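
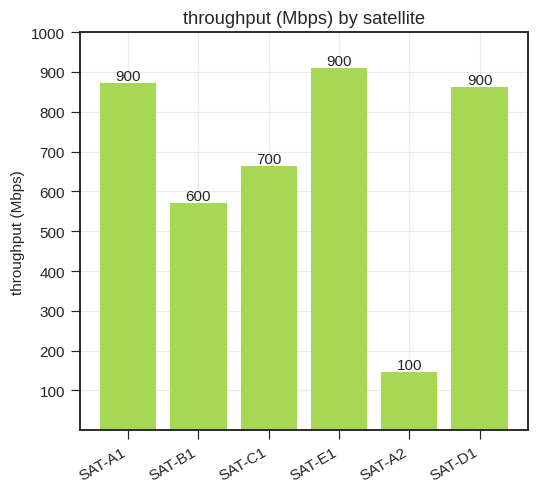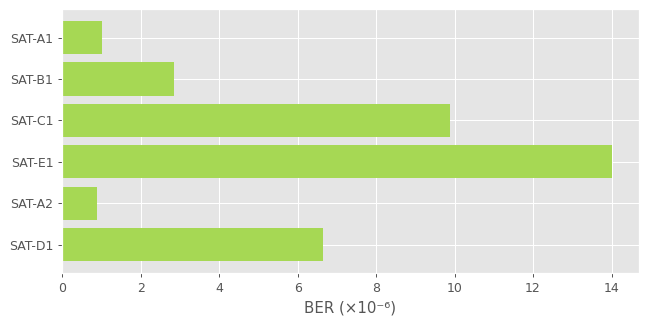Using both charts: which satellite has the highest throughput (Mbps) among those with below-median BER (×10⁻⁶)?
SAT-A1

Chart 2 median BER (×10⁻⁶) ≈ 4; below-median satellites: SAT-A1, SAT-B1, SAT-A2. Among those, SAT-A1 has the highest throughput (Mbps) (≈ 900).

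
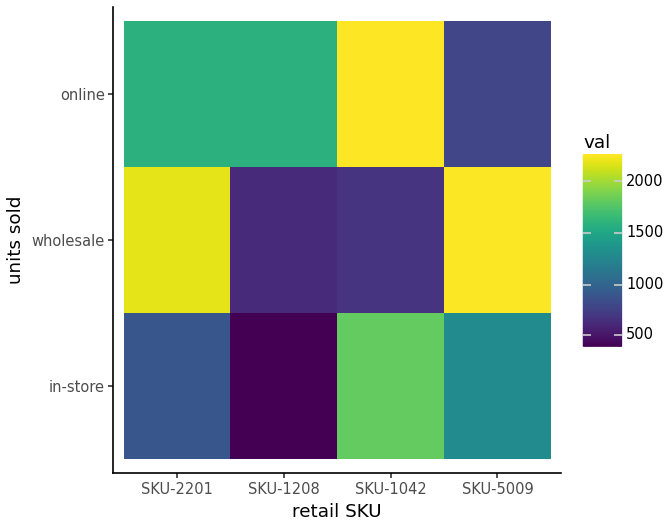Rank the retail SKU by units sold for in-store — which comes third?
SKU-2201

Top 4 for in-store: SKU-1042 ≈ 1800, SKU-5009 ≈ 1200, SKU-2201 ≈ 800, SKU-1208 ≈ 400.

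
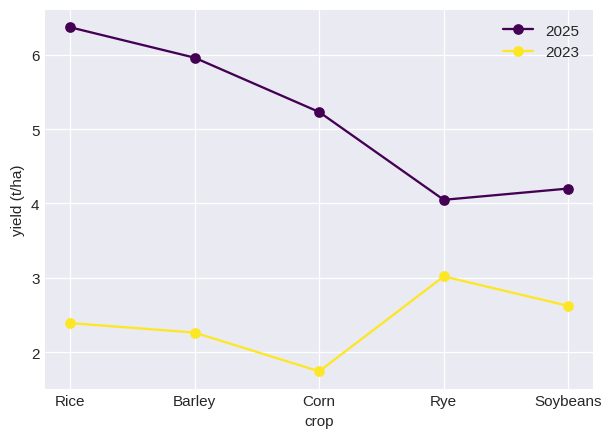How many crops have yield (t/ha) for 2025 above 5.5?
Above 5.5: Rice, Barley.

2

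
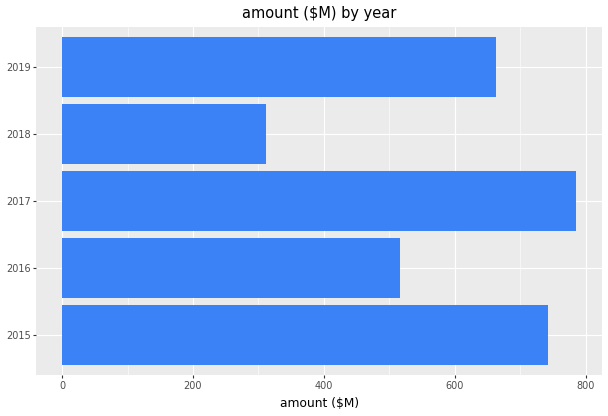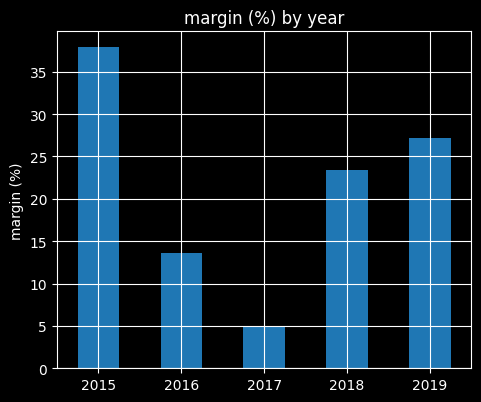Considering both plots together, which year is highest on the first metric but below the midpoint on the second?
2017

Chart 2 median margin (%) ≈ 25; below-median years: 2016, 2017. Among those, 2017 has the highest amount ($M) (≈ 800).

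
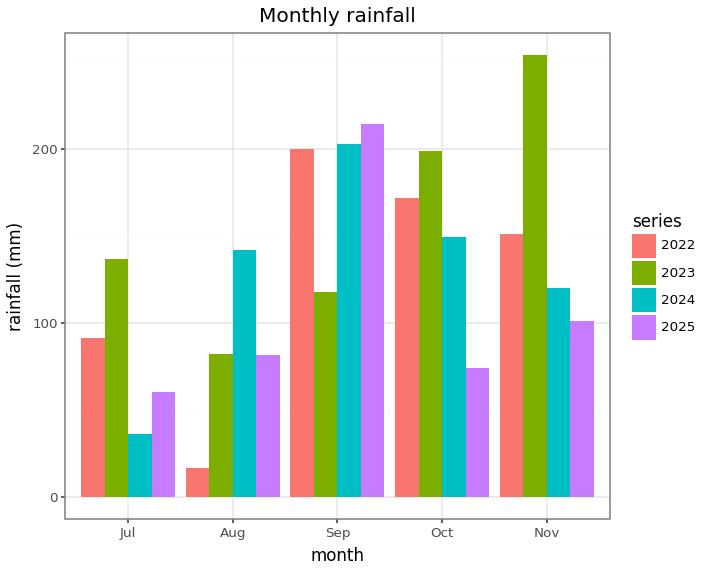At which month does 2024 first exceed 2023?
Jul: 2024 ≈ 25 vs 2023 ≈ 125 (not yet); Aug: 2024 ≈ 150 vs 2023 ≈ 75 (first crossover).

Aug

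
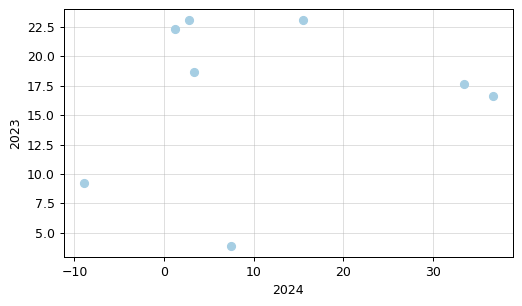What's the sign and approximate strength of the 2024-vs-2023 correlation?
Points are roughly uncorrelated; weak (|r| ≈ 0.2).

no clear correlation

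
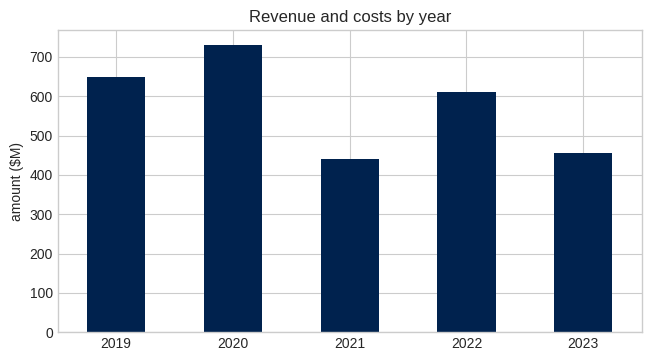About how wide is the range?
Max 2020 ≈ 700, min 2021 ≈ 400; range ≈ 300.

≈ 300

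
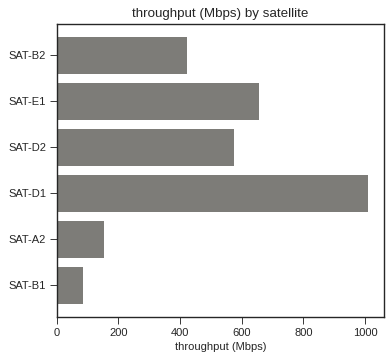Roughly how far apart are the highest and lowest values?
≈ 900

Max SAT-D1 ≈ 1000, min SAT-B1 ≈ 100; range ≈ 900.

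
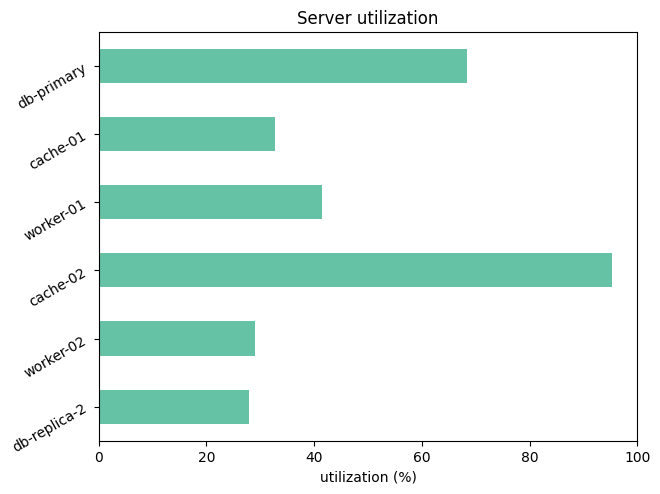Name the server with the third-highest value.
worker-01

Top 4: cache-02 ≈ 100, db-primary ≈ 70, worker-01 ≈ 40, cache-01 ≈ 30.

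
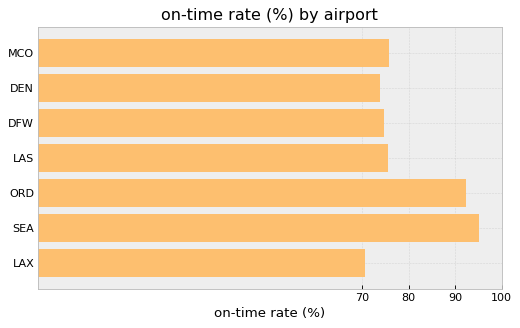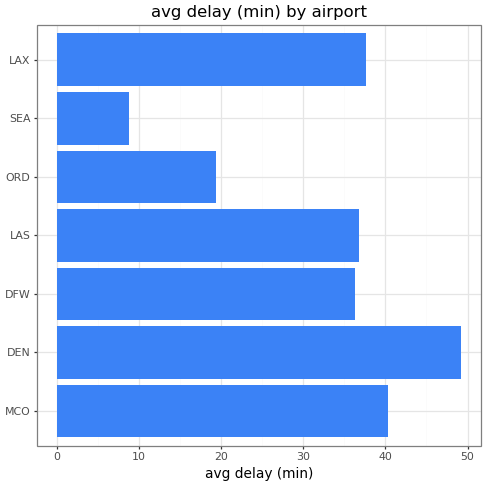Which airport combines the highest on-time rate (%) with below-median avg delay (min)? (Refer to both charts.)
SEA

Chart 2 median avg delay (min) ≈ 35; below-median airports: DFW, ORD, SEA. Among those, SEA has the highest on-time rate (%) (≈ 100).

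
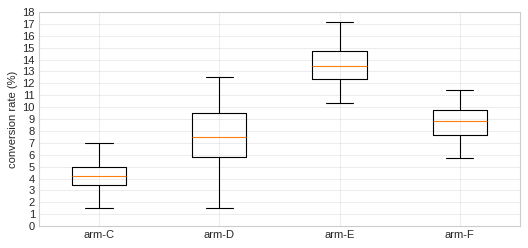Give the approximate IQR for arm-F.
Q3 ≈ 10, Q1 ≈ 8; IQR ≈ 2.

≈ 2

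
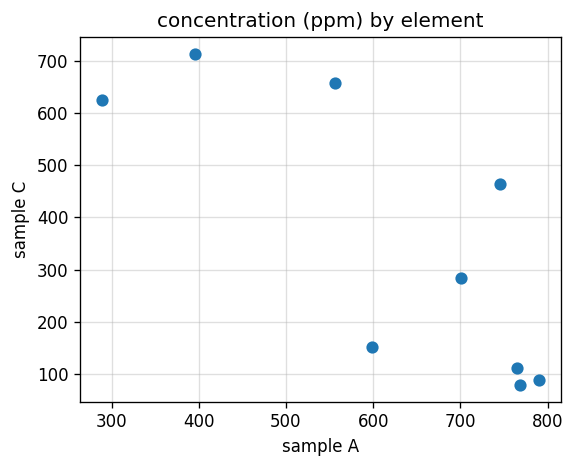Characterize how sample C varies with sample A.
Points are negatively correlated; strong (|r| ≈ 0.8).

negative, strong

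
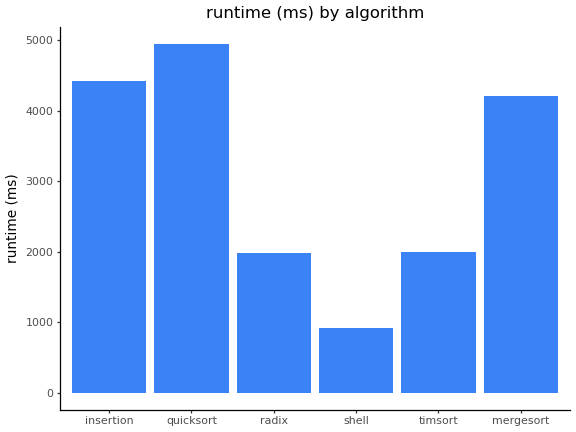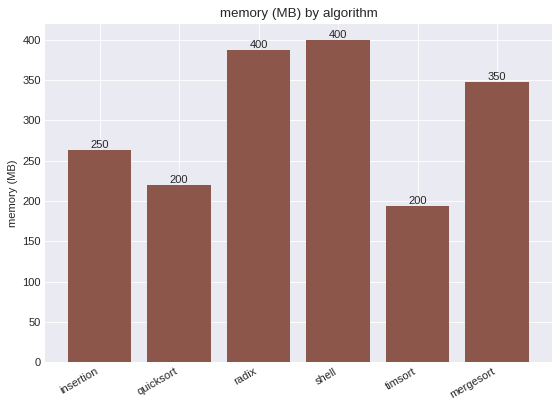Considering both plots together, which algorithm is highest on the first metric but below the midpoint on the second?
quicksort

Chart 2 median memory (MB) ≈ 300; below-median algorithms: insertion, quicksort, timsort. Among those, quicksort has the highest runtime (ms) (≈ 5000).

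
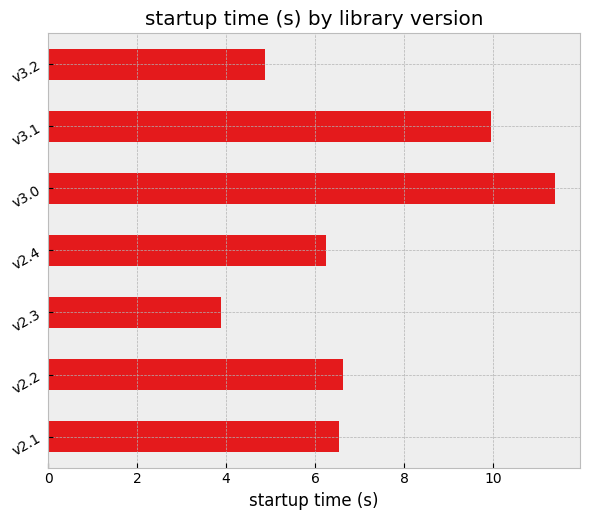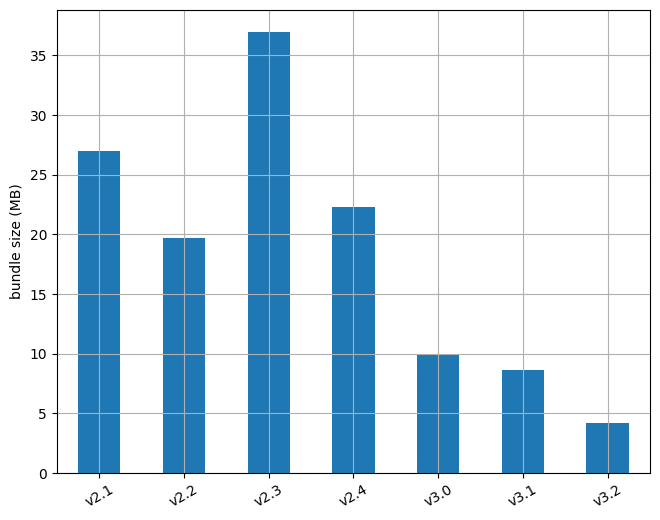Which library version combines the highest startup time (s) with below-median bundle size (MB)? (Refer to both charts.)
v3.0

Chart 2 median bundle size (MB) ≈ 20; below-median library versions: v3.0, v3.1, v3.2. Among those, v3.0 has the highest startup time (s) (≈ 12).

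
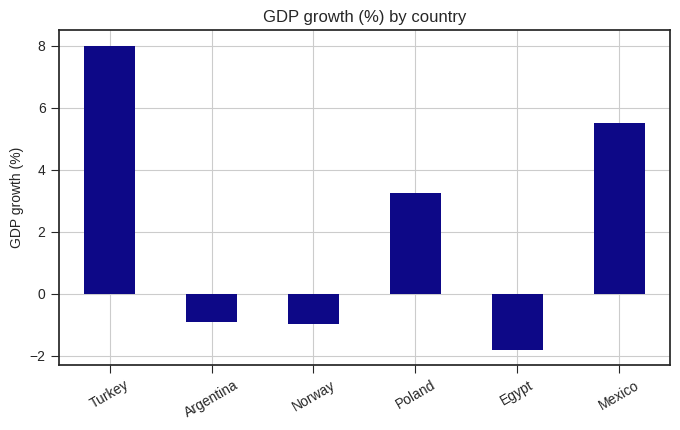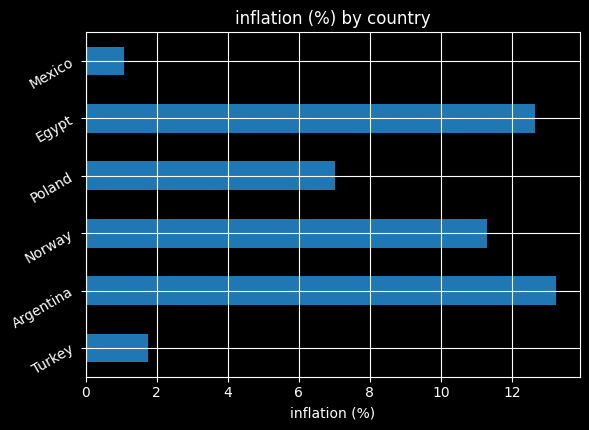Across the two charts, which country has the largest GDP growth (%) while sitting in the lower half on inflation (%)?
Turkey

Chart 2 median inflation (%) ≈ 10; below-median countries: Turkey, Poland, Mexico. Among those, Turkey has the highest GDP growth (%) (≈ 8).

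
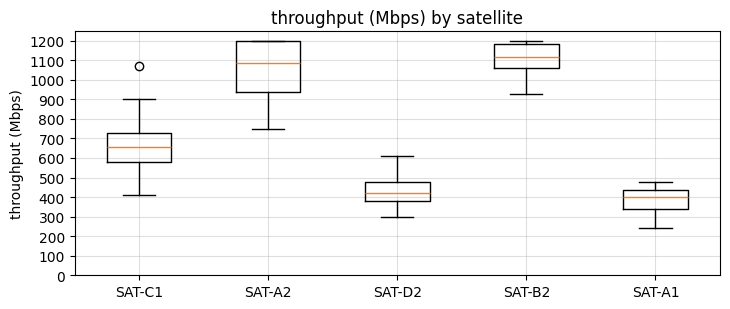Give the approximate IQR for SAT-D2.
Q3 ≈ 500, Q1 ≈ 400; IQR ≈ 100.

≈ 100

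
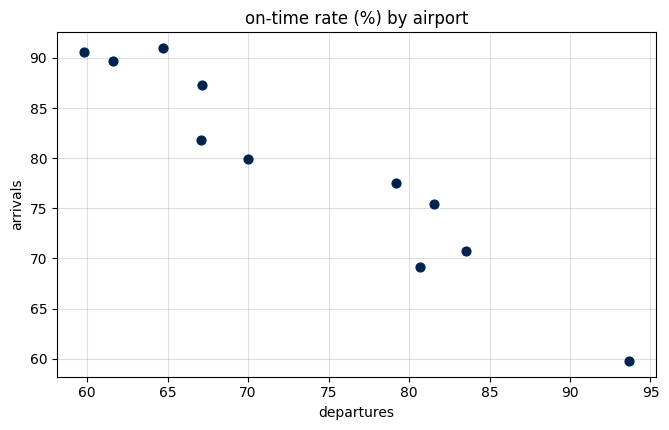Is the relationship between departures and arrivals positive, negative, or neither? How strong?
negative, strong

Points are negatively correlated; strong (|r| ≈ 1.0).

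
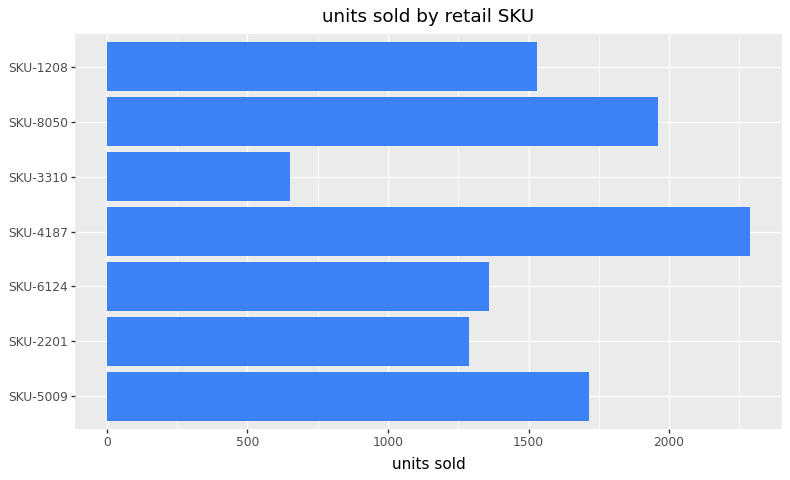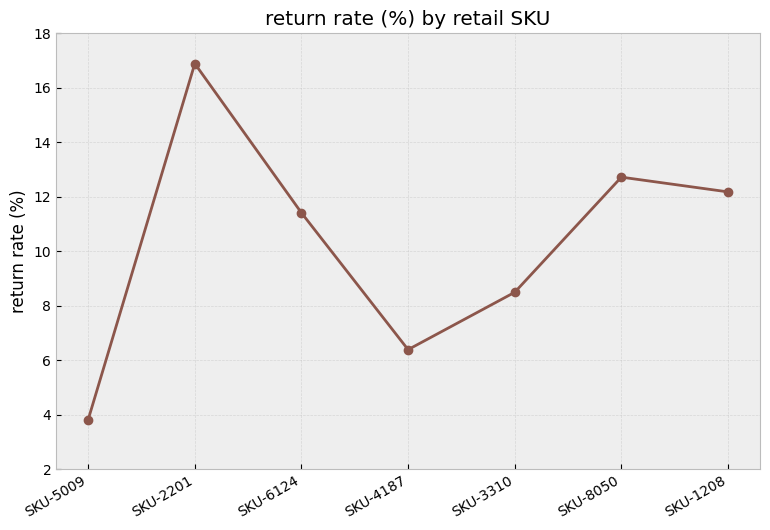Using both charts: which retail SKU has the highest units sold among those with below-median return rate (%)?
SKU-4187

Chart 2 median return rate (%) ≈ 12; below-median retail SKUs: SKU-5009, SKU-4187, SKU-3310. Among those, SKU-4187 has the highest units sold (≈ 2500).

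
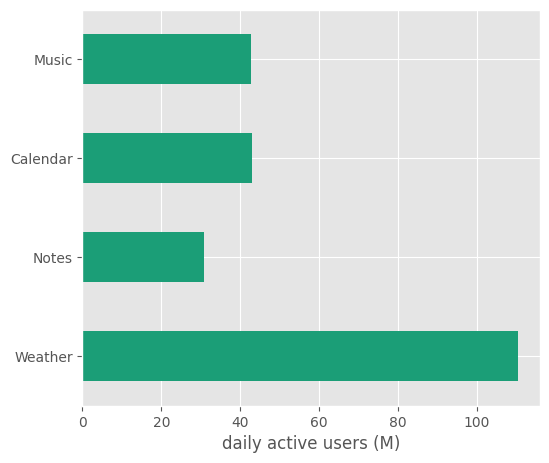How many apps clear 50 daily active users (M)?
1

Above 50: Weather.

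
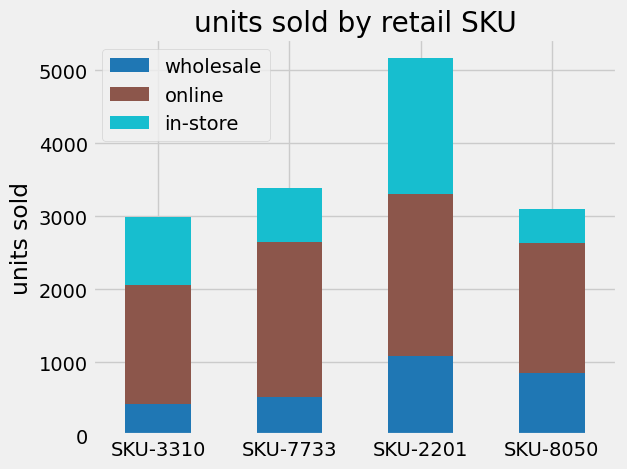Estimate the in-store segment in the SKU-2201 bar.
in-store top ≈ 5000, bottom ≈ 3500; segment ≈ 1500.

≈ 1500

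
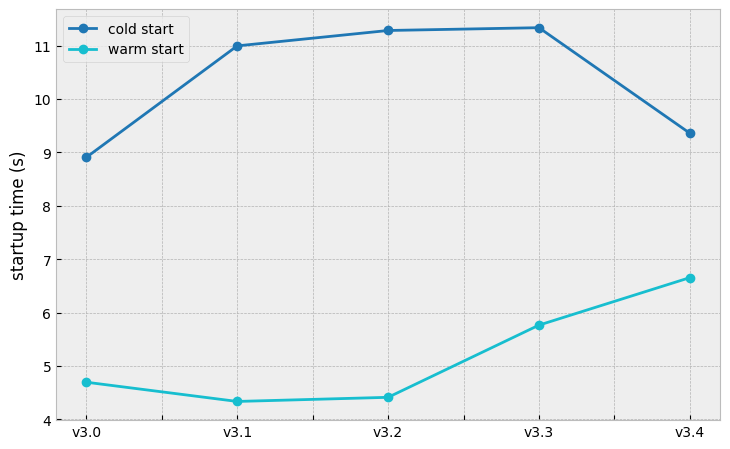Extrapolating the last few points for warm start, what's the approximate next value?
≈ 8.5

Last three: 4, 6, 7 → slope ≈ 1.5/step → next ≈ 8.5.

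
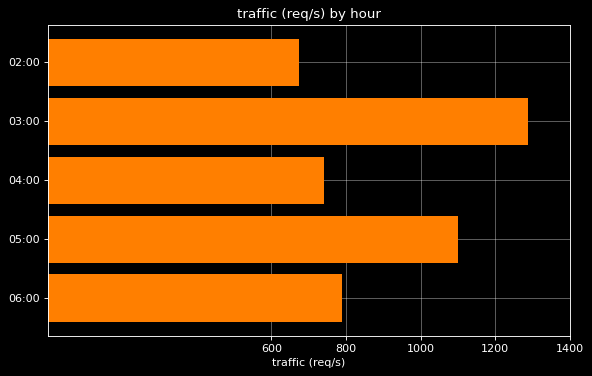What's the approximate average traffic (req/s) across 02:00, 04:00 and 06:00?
≈ 733

(600 + 800 + 800) / 3 ≈ 733.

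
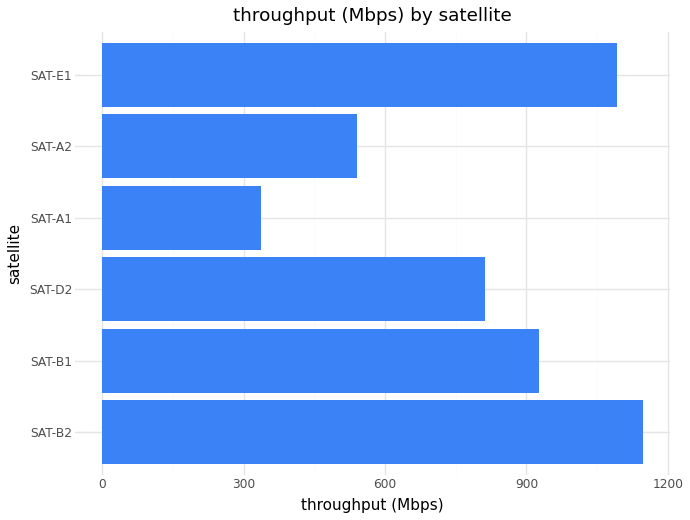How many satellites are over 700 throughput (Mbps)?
Above 700: SAT-B2, SAT-B1, SAT-D2, SAT-E1.

4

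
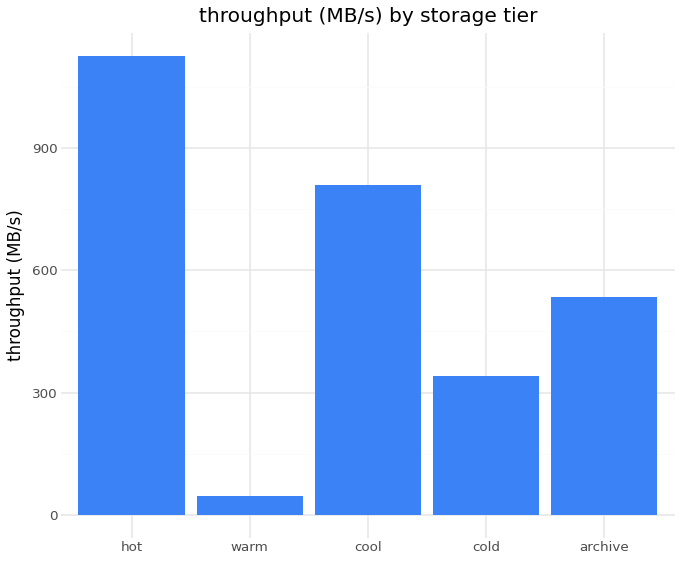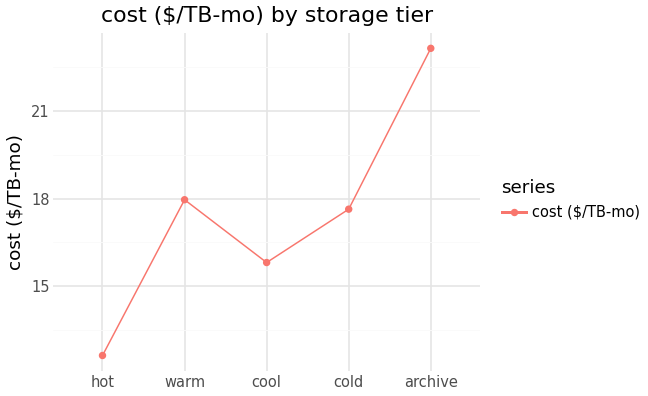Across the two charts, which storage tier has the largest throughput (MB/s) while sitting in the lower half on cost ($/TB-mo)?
hot

Chart 2 median cost ($/TB-mo) ≈ 20; below-median storage tiers: hot, cool. Among those, hot has the highest throughput (MB/s) (≈ 1200).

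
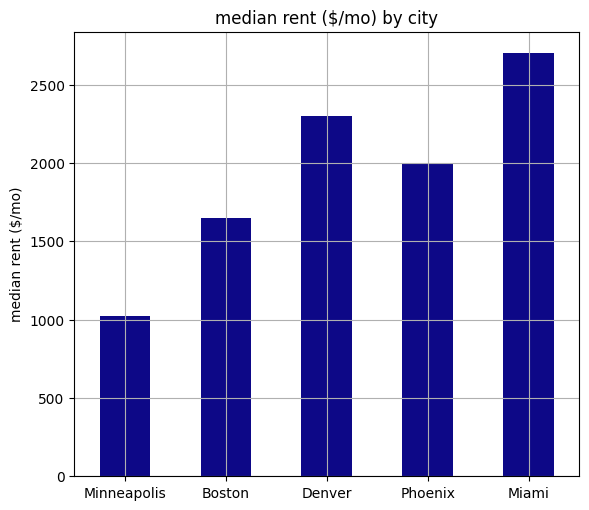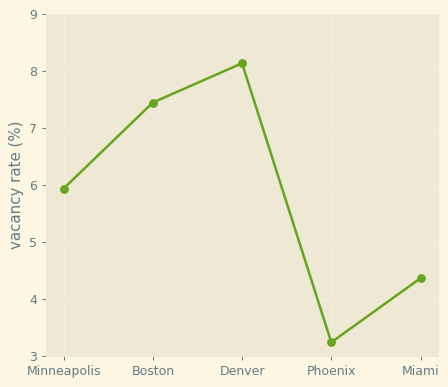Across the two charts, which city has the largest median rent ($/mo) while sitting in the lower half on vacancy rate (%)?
Miami

Chart 2 median vacancy rate (%) ≈ 6; below-median cities: Phoenix, Miami. Among those, Miami has the highest median rent ($/mo) (≈ 2500).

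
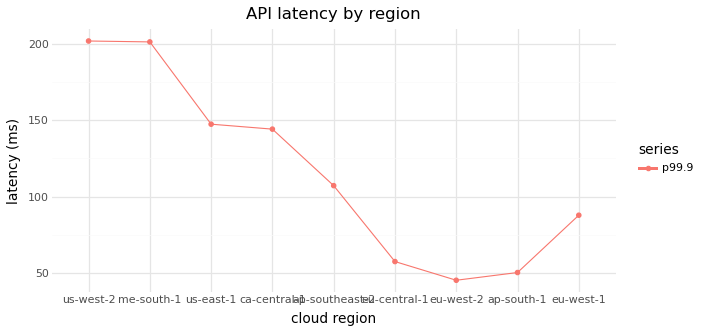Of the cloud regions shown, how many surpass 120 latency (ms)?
Above 120: us-west-2, me-south-1, us-east-1, ca-central-1.

4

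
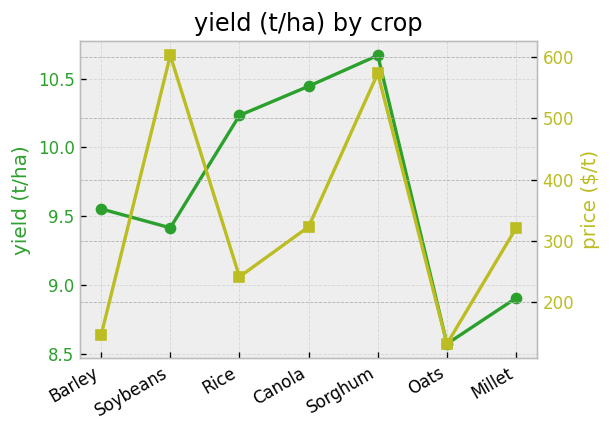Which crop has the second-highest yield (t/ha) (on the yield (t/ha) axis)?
Canola

Top 3 (on the yield (t/ha) axis): Sorghum ≈ 10.6, Canola ≈ 10.4, Rice ≈ 10.2.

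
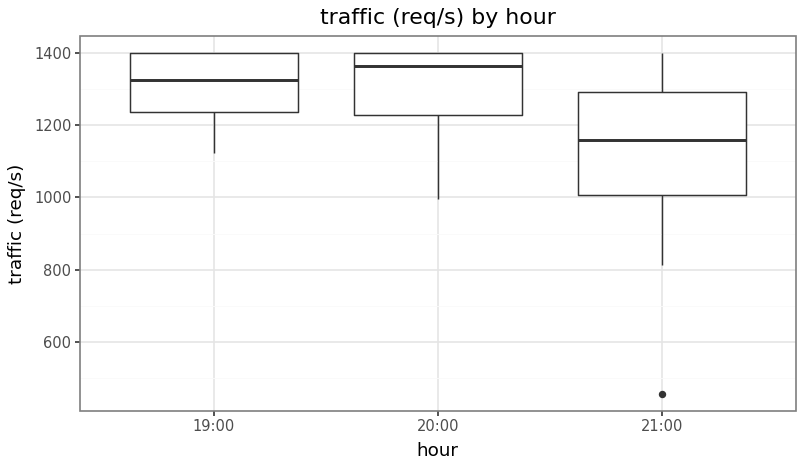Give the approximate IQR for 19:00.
Q3 ≈ 1400, Q1 ≈ 1240; IQR ≈ 160.

≈ 160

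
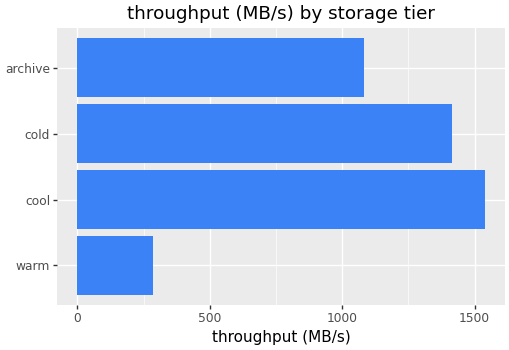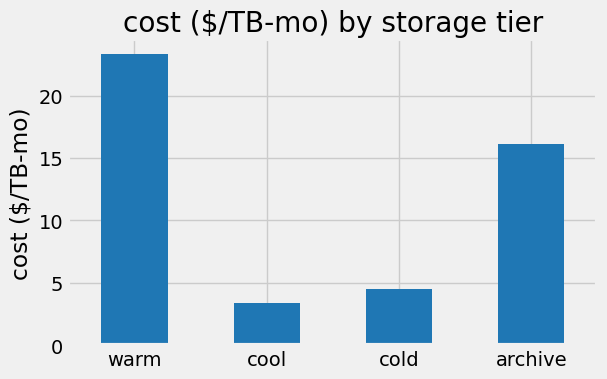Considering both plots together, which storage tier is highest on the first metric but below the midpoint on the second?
Chart 2 median cost ($/TB-mo) ≈ 10; below-median storage tiers: cool, cold. Among those, cool has the highest throughput (MB/s) (≈ 1600).

cool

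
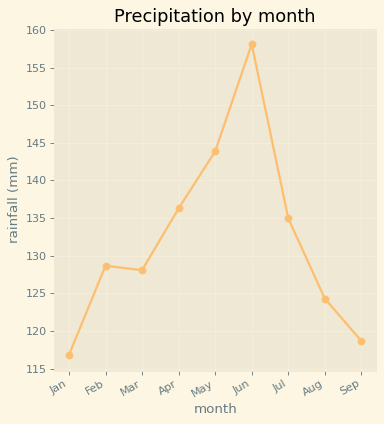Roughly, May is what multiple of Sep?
May ≈ 145, Sep ≈ 120; 145/120 ≈ 1.21.

≈ 1.21×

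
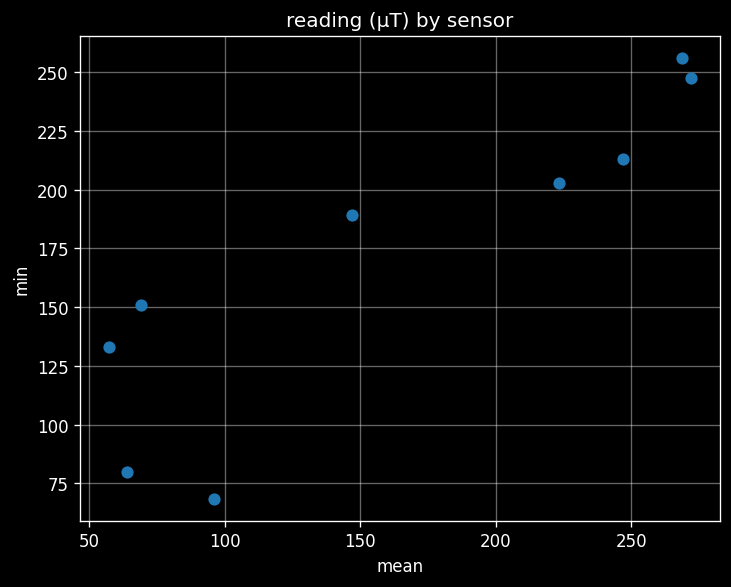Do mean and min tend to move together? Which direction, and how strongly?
positive, strong

Points are positively correlated; strong (|r| ≈ 0.9).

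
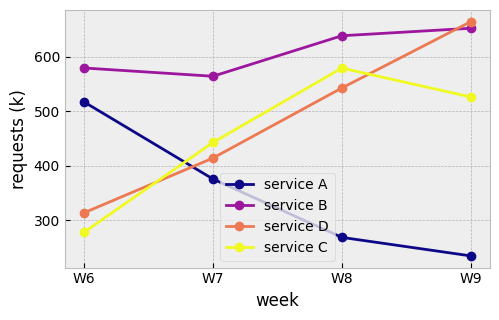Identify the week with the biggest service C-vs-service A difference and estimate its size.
W8: service C ≈ 600, service A ≈ 250 → gap ≈ 350. Next-largest (W9) is only ≈ 300.

W8, ≈ 350 k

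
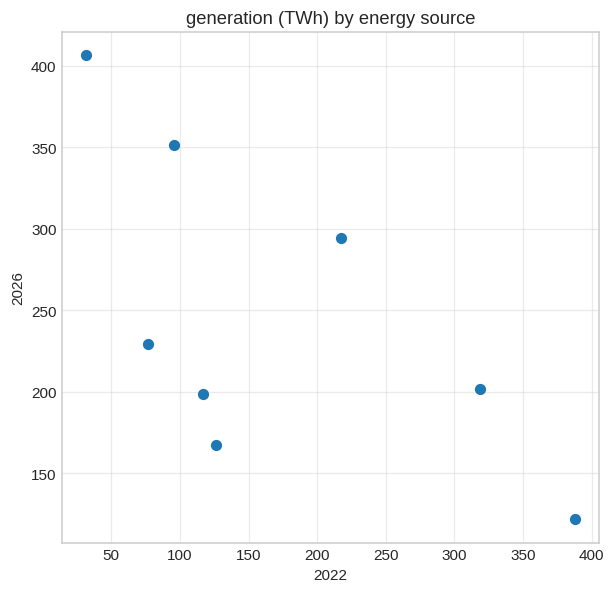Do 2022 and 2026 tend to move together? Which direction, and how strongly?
negative, moderate

Points are negatively correlated; moderate (|r| ≈ 0.6).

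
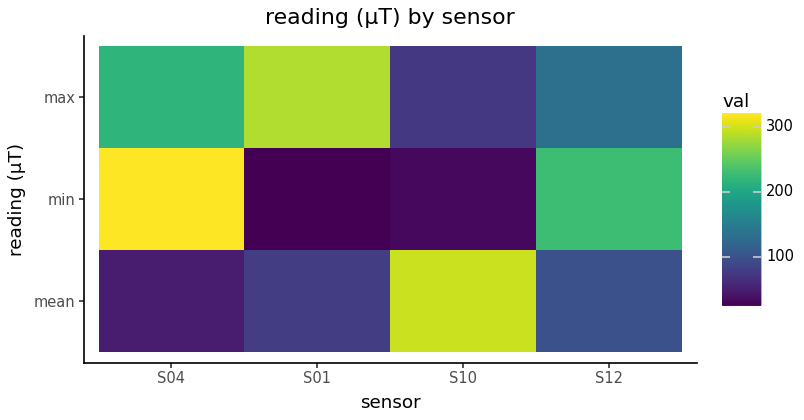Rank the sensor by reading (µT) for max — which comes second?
Top 3 for max: S01 ≈ 275, S04 ≈ 225, S12 ≈ 125.

S04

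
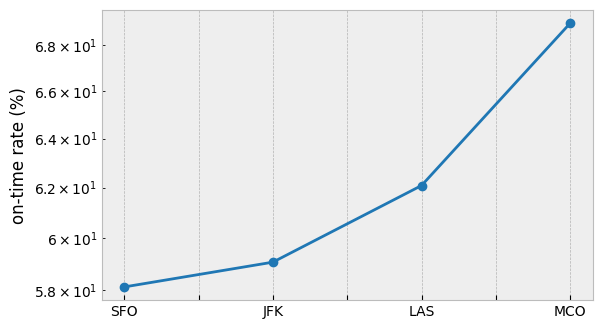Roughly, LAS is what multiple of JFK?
LAS ≈ 62, JFK ≈ 59; 62/59 ≈ 1.05.

≈ 1.05×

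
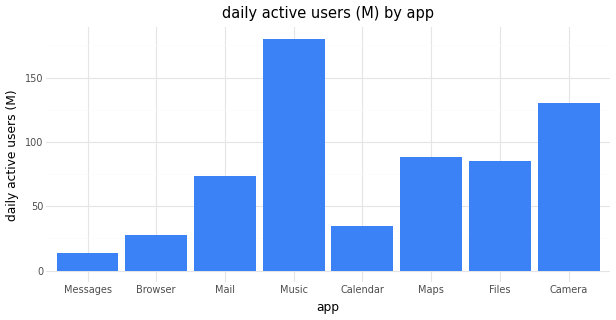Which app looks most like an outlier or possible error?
Music ≈ 180; the rest sit between ≈ 20 and ≈ 140.

Music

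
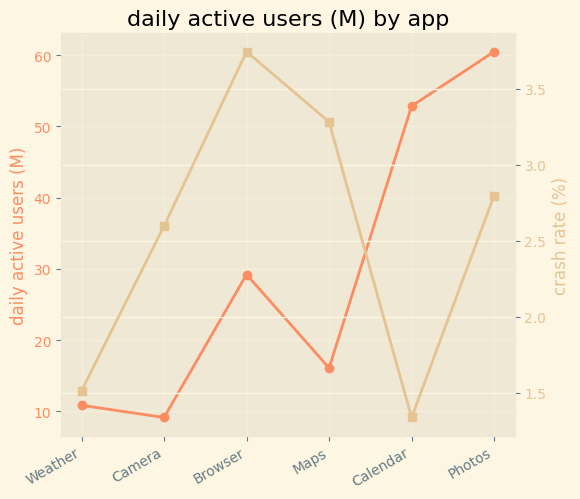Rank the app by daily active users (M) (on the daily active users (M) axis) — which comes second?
Calendar

Top 3 (on the daily active users (M) axis): Photos ≈ 60, Calendar ≈ 55, Browser ≈ 30.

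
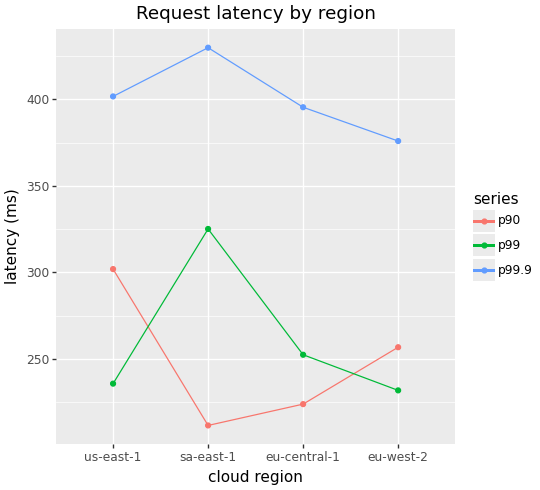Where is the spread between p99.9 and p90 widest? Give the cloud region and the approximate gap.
sa-east-1: p99.9 ≈ 420, p90 ≈ 220 → gap ≈ 200. Next-largest (eu-central-1) is only ≈ 180.

sa-east-1, ≈ 200 ms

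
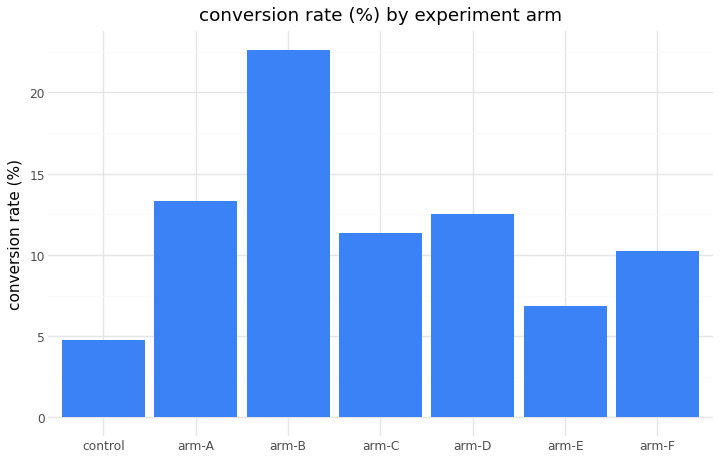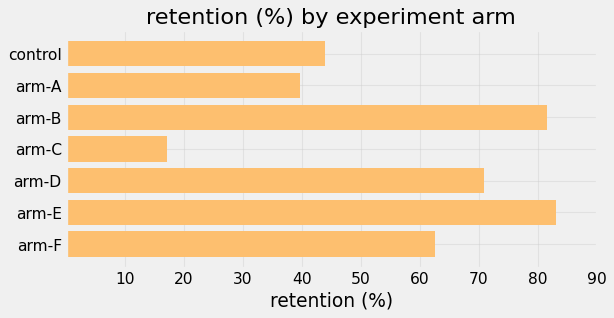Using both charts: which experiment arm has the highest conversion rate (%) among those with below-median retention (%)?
arm-A

Chart 2 median retention (%) ≈ 60; below-median experiment arms: control, arm-A, arm-C. Among those, arm-A has the highest conversion rate (%) (≈ 15).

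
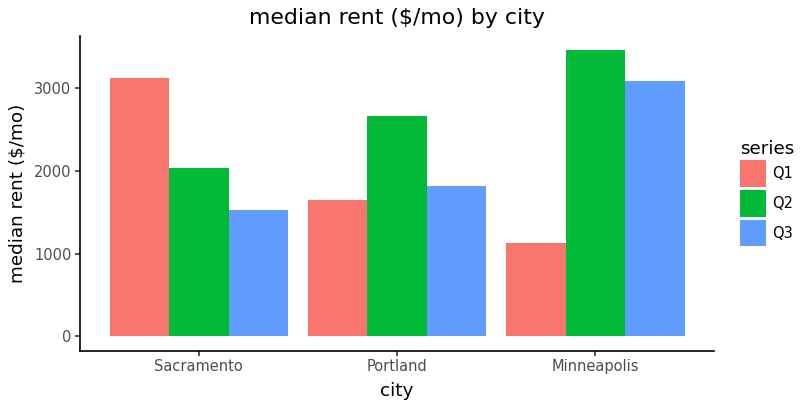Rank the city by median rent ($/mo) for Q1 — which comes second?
Top 3 for Q1: Sacramento ≈ 3000, Portland ≈ 1500, Minneapolis ≈ 1000.

Portland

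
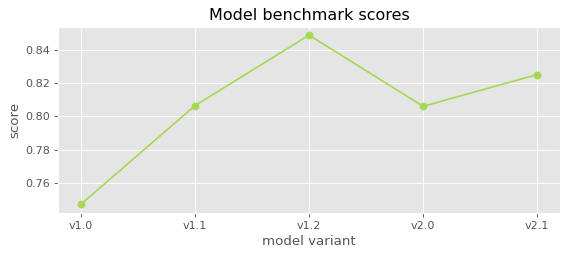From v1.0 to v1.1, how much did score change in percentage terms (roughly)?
v1.0 ≈ 0.75, v1.1 ≈ 0.81; (0.81 − 0.75) / 0.75 ≈ +8%.

≈ +8%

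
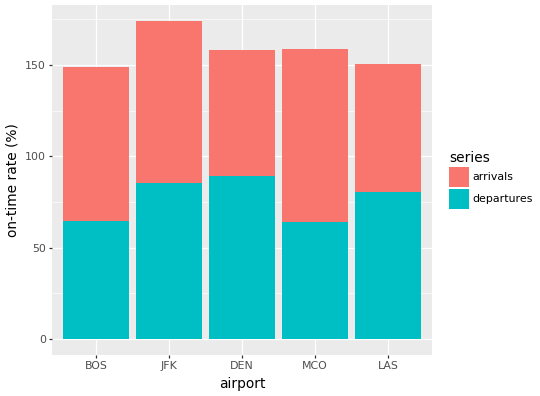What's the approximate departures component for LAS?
departures top ≈ 80, bottom ≈ 0; segment ≈ 80.

≈ 80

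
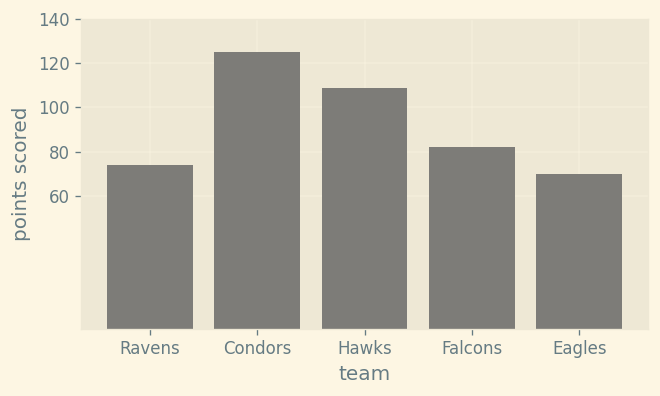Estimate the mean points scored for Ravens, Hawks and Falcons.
≈ 87

(80 + 100 + 80) / 3 ≈ 87.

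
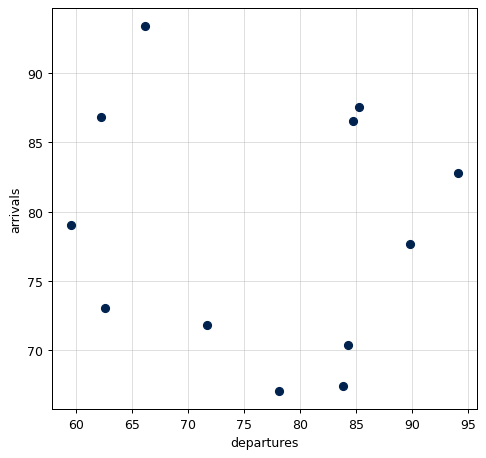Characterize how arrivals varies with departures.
no clear correlation

Points are roughly uncorrelated; weak (|r| ≈ 0.1).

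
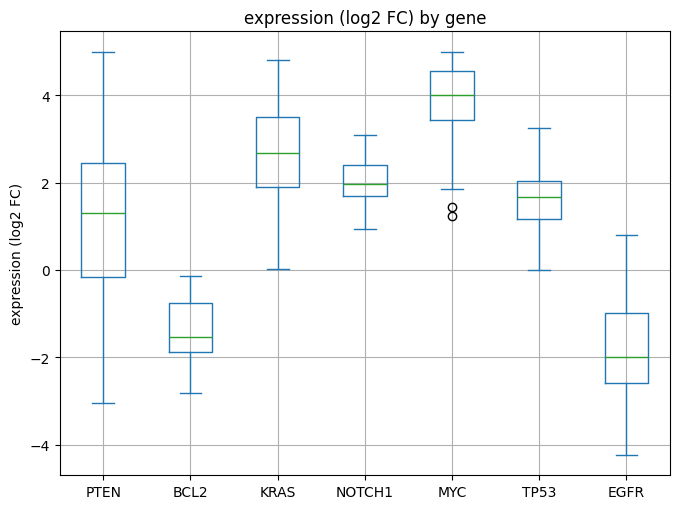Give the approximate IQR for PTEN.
Q3 ≈ 2.5, Q1 ≈ 0.0; IQR ≈ 2.5.

≈ 2.5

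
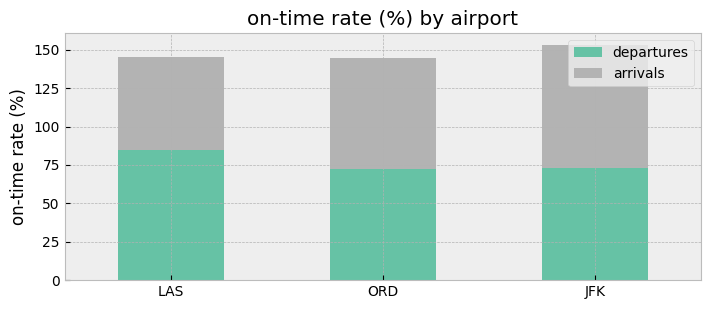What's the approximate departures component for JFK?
departures top ≈ 80, bottom ≈ 0; segment ≈ 80.

≈ 80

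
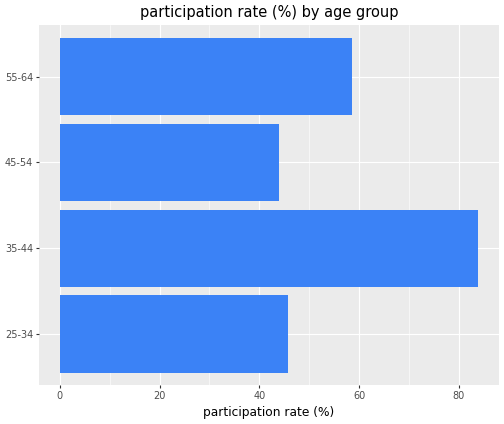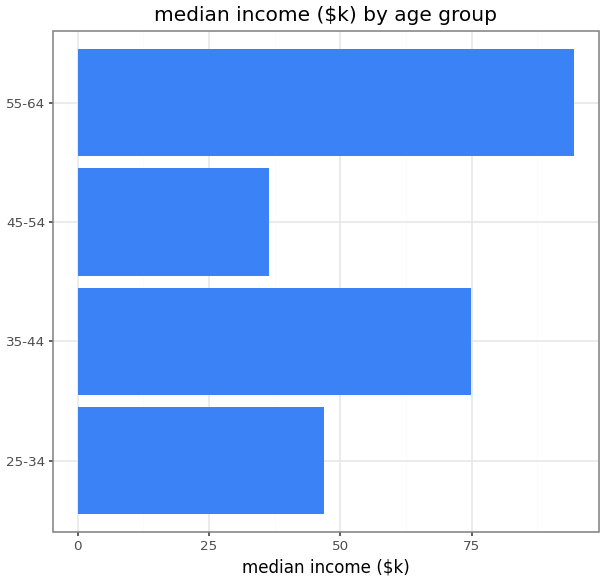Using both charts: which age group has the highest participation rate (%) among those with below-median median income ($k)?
25-34

Chart 2 median median income ($k) ≈ 60; below-median age groups: 25-34, 45-54. Among those, 25-34 has the highest participation rate (%) (≈ 50).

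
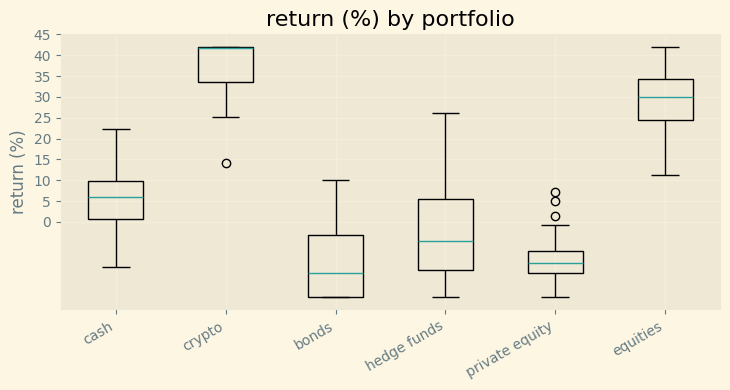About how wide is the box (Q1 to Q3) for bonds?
Q3 ≈ -5, Q1 ≈ -20; IQR ≈ 15.

≈ 15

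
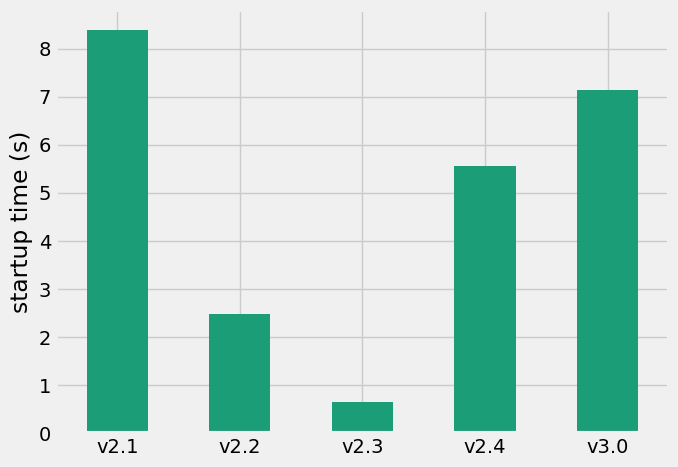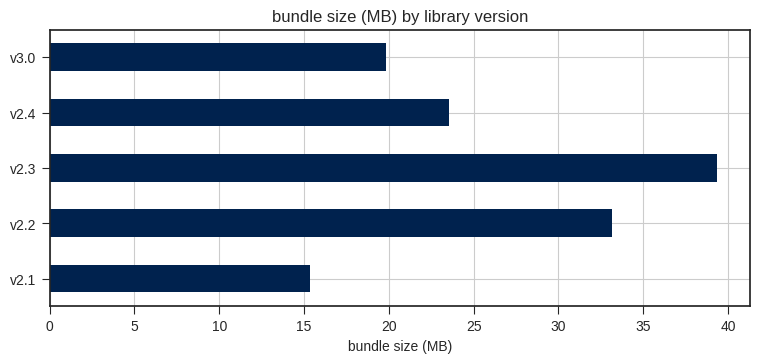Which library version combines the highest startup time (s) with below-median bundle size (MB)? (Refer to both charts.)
v2.1

Chart 2 median bundle size (MB) ≈ 25; below-median library versions: v2.1, v3.0. Among those, v2.1 has the highest startup time (s) (≈ 8).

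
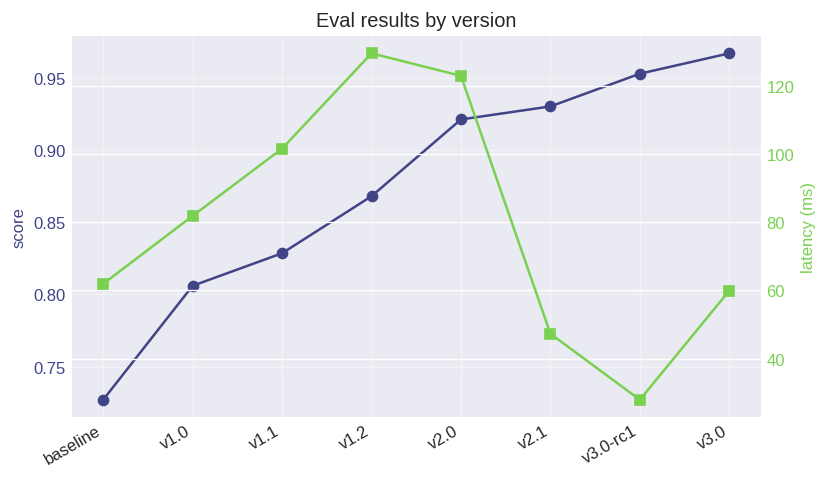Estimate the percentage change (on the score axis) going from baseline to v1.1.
baseline ≈ 0.72, v1.1 ≈ 0.82; (0.82 − 0.72) / 0.72 ≈ +13.9%.

≈ +13.9%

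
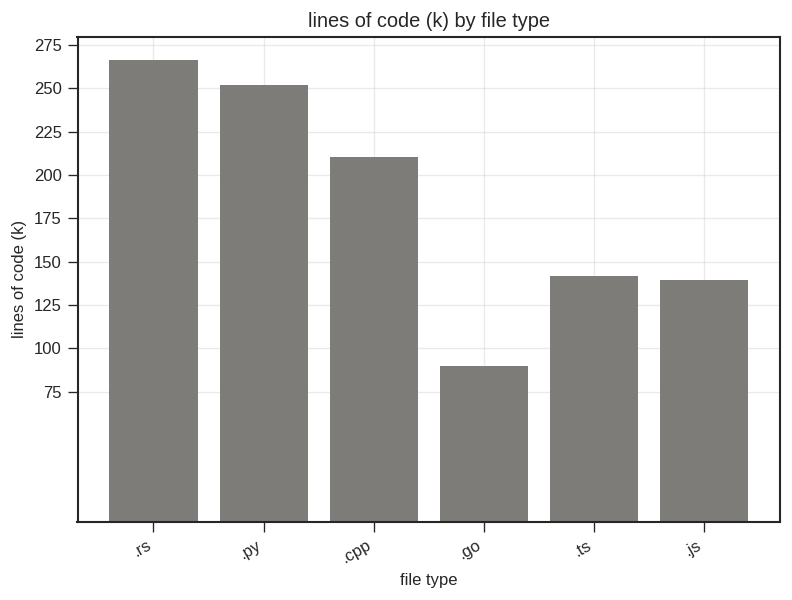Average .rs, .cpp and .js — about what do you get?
(275 + 200 + 150) / 3 ≈ 208.

≈ 208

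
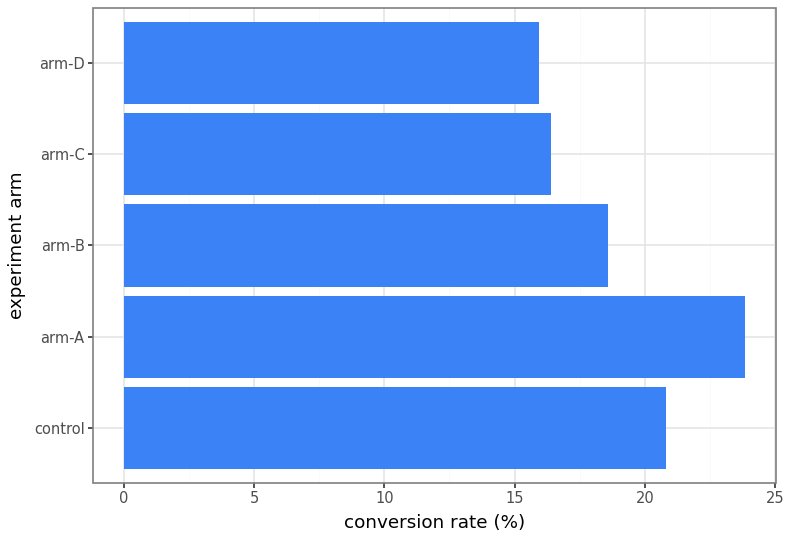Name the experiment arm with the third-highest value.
Top 4: arm-A ≈ 24, control ≈ 20, arm-B ≈ 18, arm-C ≈ 16.

arm-B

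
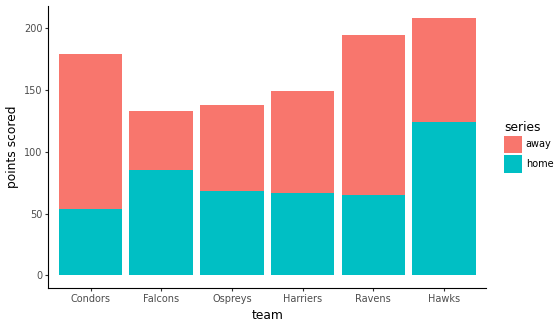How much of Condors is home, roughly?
home top ≈ 60, bottom ≈ 0; segment ≈ 60.

≈ 60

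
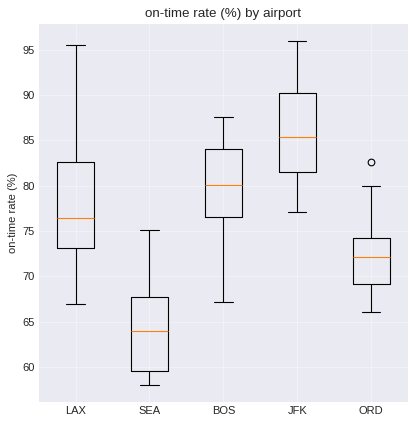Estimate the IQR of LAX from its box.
Q3 ≈ 82, Q1 ≈ 74; IQR ≈ 8.

≈ 8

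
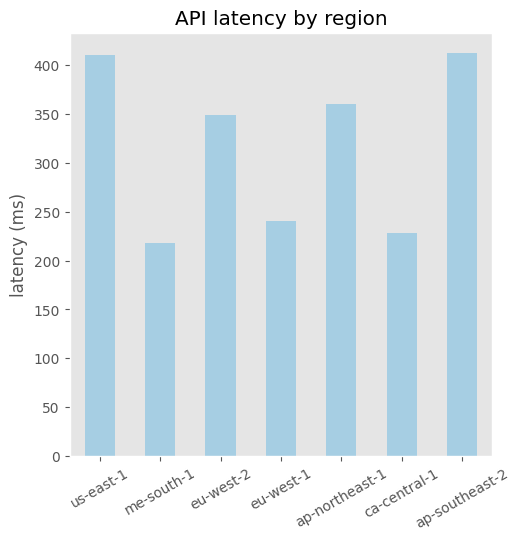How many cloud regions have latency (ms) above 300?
Above 300: us-east-1, eu-west-2, ap-northeast-1, ap-southeast-2.

4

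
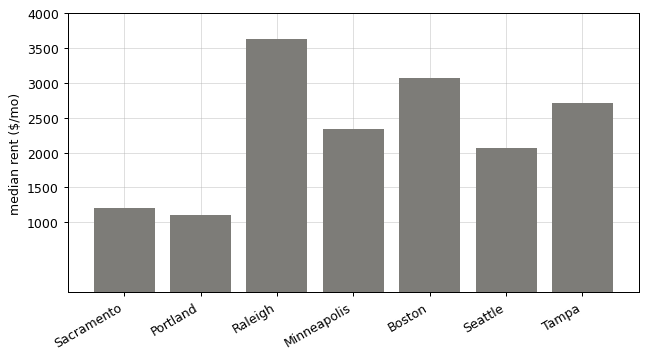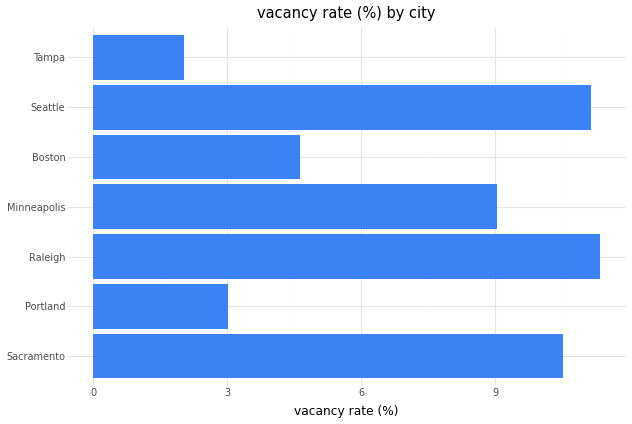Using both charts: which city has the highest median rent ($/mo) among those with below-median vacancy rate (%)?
Chart 2 median vacancy rate (%) ≈ 10; below-median cities: Portland, Boston, Tampa. Among those, Boston has the highest median rent ($/mo) (≈ 3000).

Boston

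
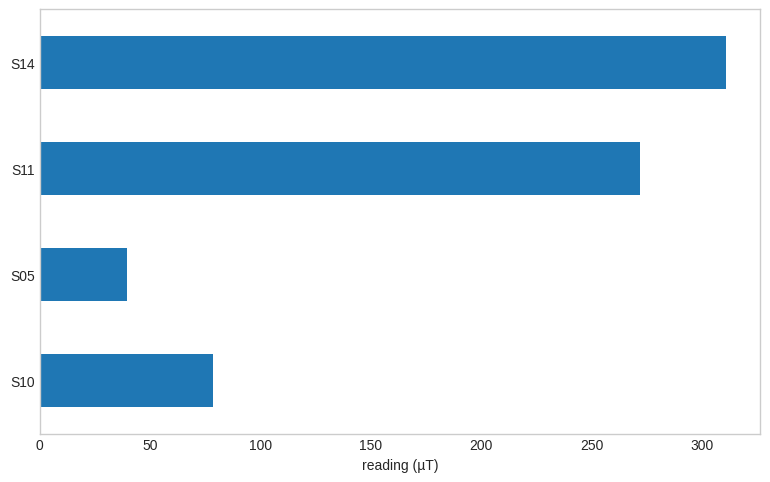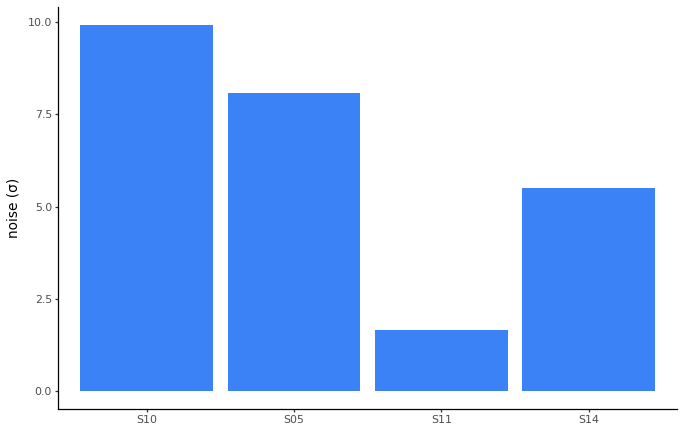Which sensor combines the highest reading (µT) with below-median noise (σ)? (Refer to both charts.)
Chart 2 median noise (σ) ≈ 7; below-median sensors: S11, S14. Among those, S14 has the highest reading (µT) (≈ 300).

S14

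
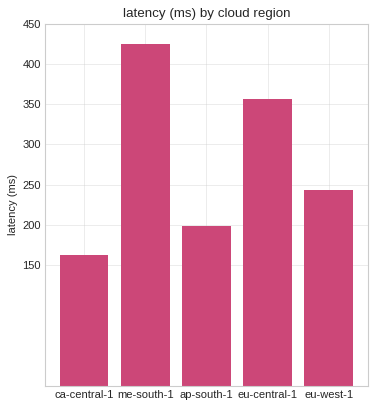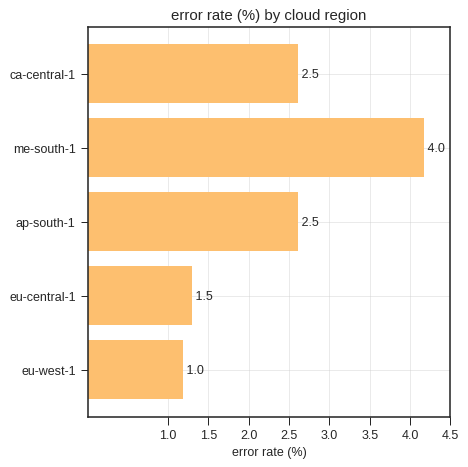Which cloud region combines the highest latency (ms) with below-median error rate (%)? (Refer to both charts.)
Chart 2 median error rate (%) ≈ 2.5; below-median cloud regions: eu-central-1, eu-west-1. Among those, eu-central-1 has the highest latency (ms) (≈ 350).

eu-central-1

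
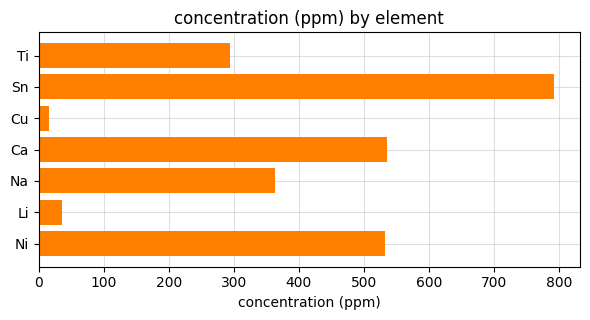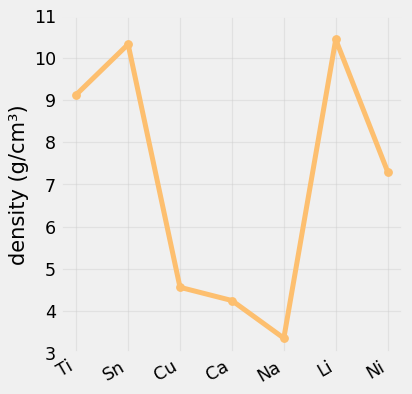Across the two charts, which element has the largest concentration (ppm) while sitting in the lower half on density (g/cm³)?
Chart 2 median density (g/cm³) ≈ 7; below-median elements: Cu, Ca, Na. Among those, Ca has the highest concentration (ppm) (≈ 500).

Ca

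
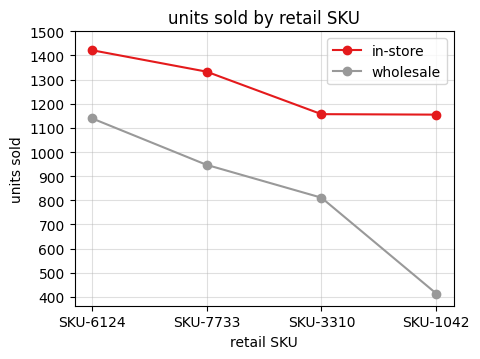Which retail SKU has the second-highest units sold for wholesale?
SKU-7733

Top 3 for wholesale: SKU-6124 ≈ 1100, SKU-7733 ≈ 900, SKU-3310 ≈ 800.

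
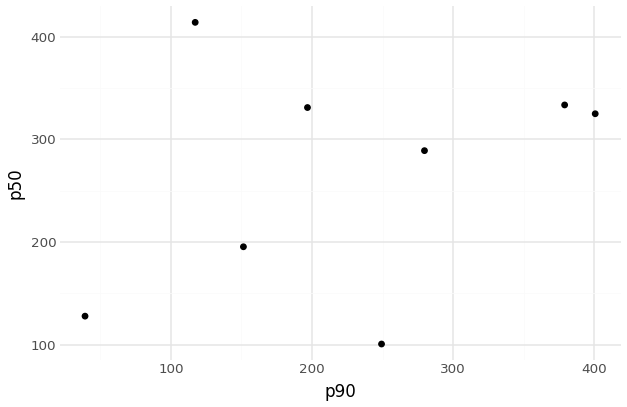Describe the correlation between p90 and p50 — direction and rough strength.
positive, weak

Points are positively correlated; weak (|r| ≈ 0.3).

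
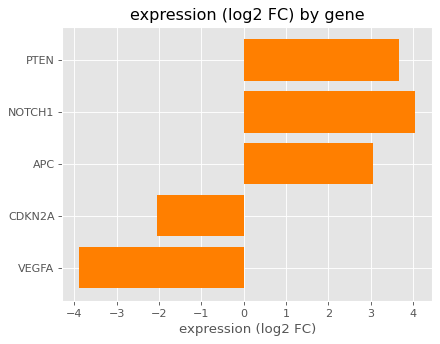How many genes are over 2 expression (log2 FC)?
Above 2: PTEN, NOTCH1, APC.

3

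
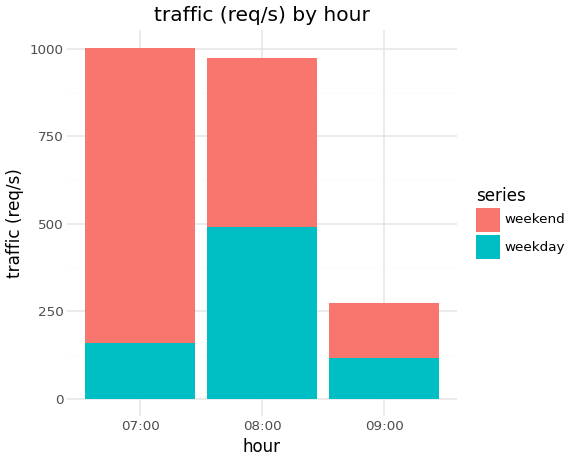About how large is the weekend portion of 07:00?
≈ 800

weekend top ≈ 1000, bottom ≈ 200; segment ≈ 800.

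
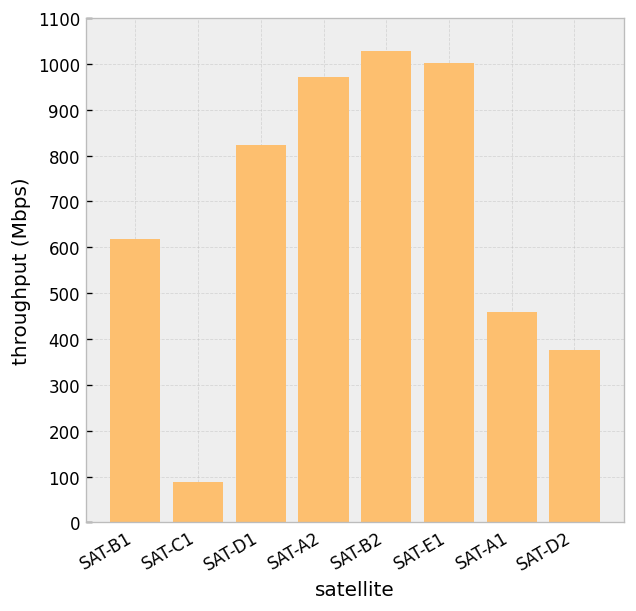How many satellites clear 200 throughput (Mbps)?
Above 200: SAT-B1, SAT-D1, SAT-A2, SAT-B2, SAT-E1, SAT-A1, SAT-D2.

7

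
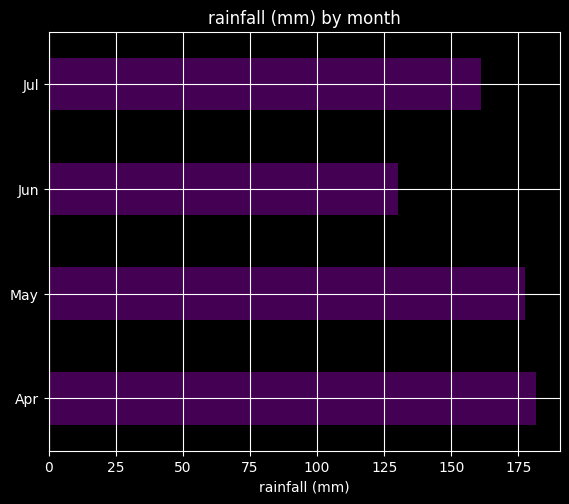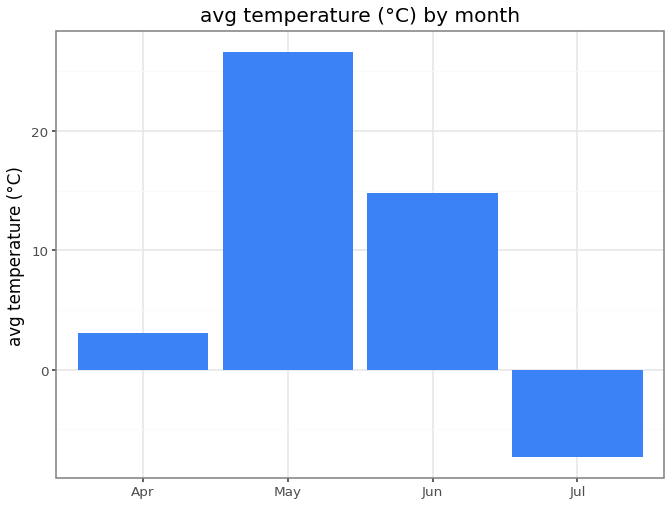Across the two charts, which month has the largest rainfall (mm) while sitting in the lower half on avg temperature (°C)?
Chart 2 median avg temperature (°C) ≈ 10; below-median months: Apr, Jul. Among those, Apr has the highest rainfall (mm) (≈ 180).

Apr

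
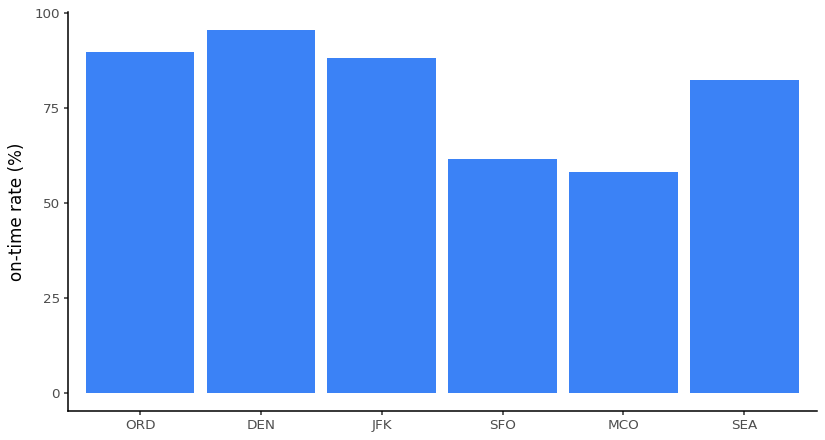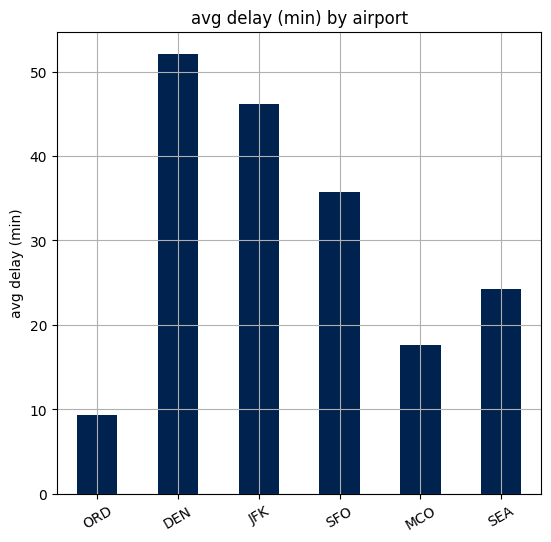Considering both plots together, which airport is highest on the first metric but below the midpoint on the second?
ORD

Chart 2 median avg delay (min) ≈ 30; below-median airports: ORD, MCO, SEA. Among those, ORD has the highest on-time rate (%) (≈ 90).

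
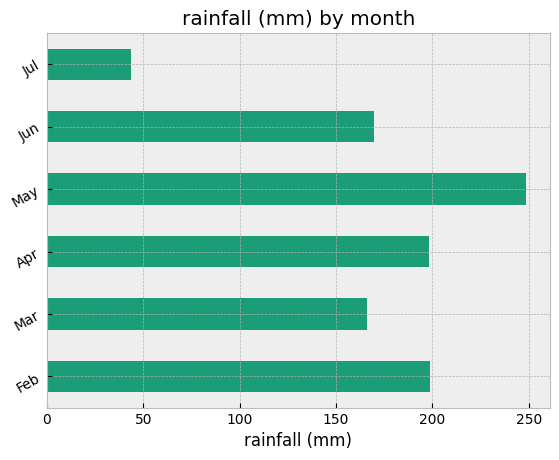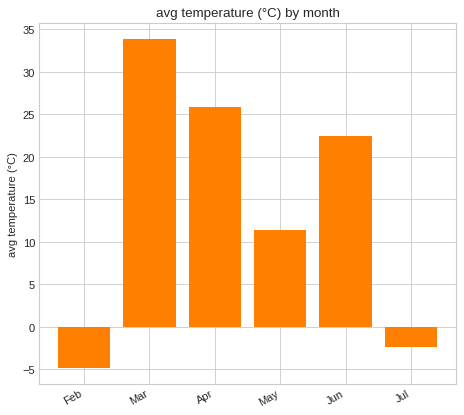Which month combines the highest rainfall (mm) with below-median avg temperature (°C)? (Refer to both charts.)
May

Chart 2 median avg temperature (°C) ≈ 15; below-median months: Feb, May, Jul. Among those, May has the highest rainfall (mm) (≈ 250).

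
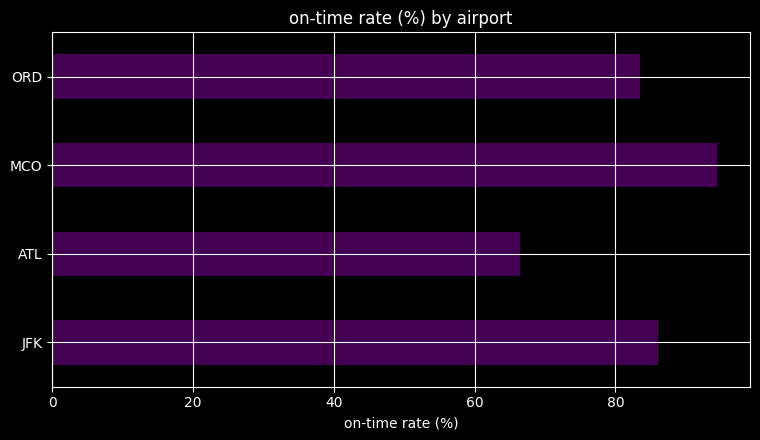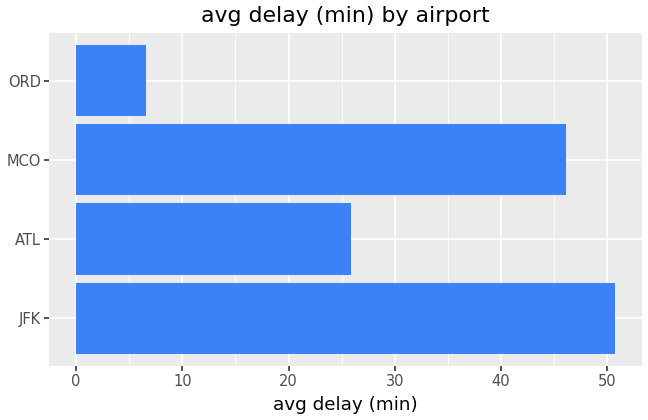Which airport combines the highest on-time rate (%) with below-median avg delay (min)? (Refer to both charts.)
Chart 2 median avg delay (min) ≈ 35; below-median airports: ATL, ORD. Among those, ORD has the highest on-time rate (%) (≈ 80).

ORD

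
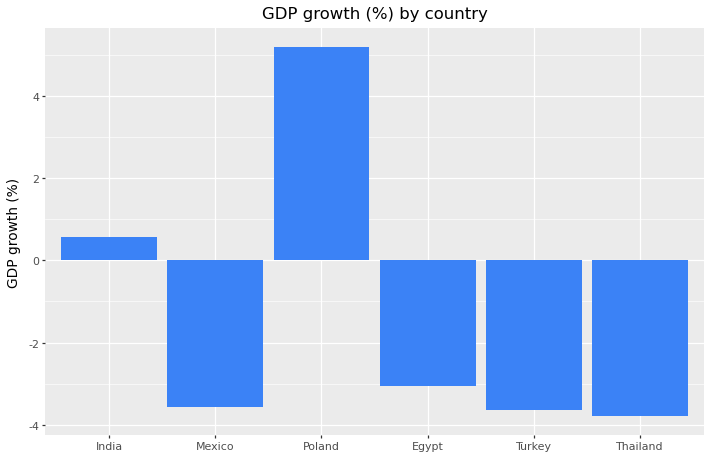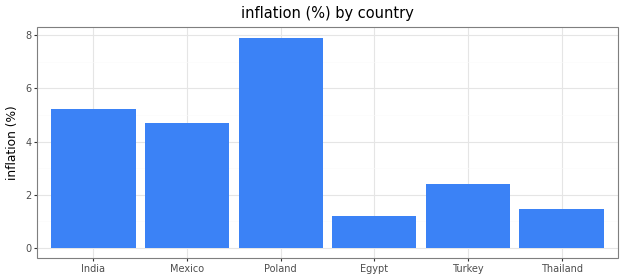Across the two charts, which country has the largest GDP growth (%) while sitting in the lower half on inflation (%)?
Egypt

Chart 2 median inflation (%) ≈ 4; below-median countries: Egypt, Turkey, Thailand. Among those, Egypt has the highest GDP growth (%) (≈ -3).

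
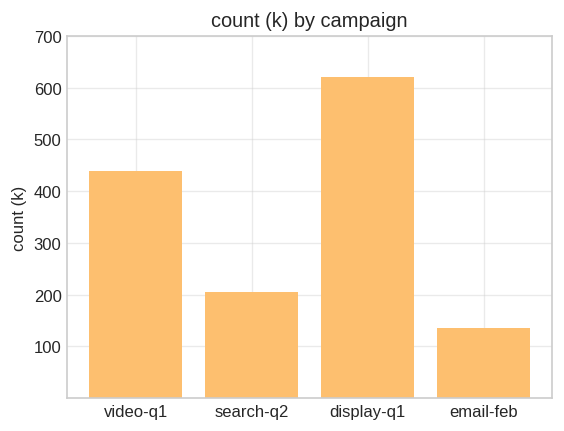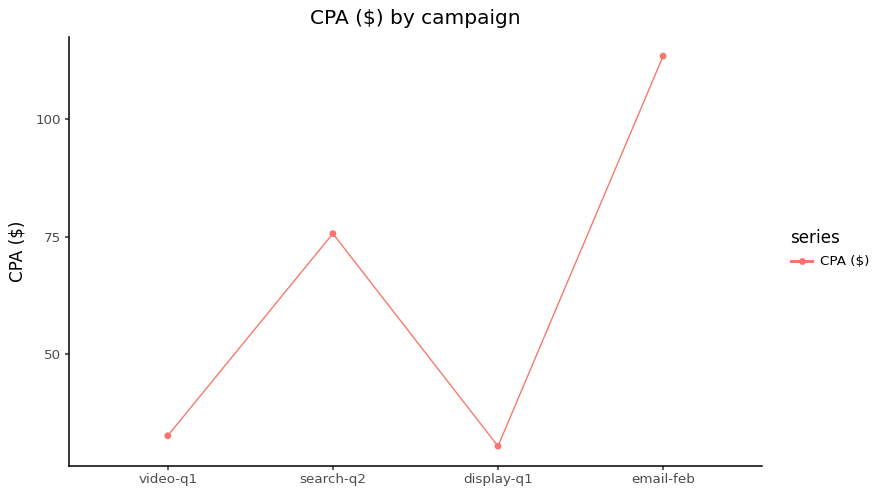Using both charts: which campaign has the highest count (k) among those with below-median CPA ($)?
Chart 2 median CPA ($) ≈ 60; below-median campaigns: video-q1, display-q1. Among those, display-q1 has the highest count (k) (≈ 600).

display-q1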